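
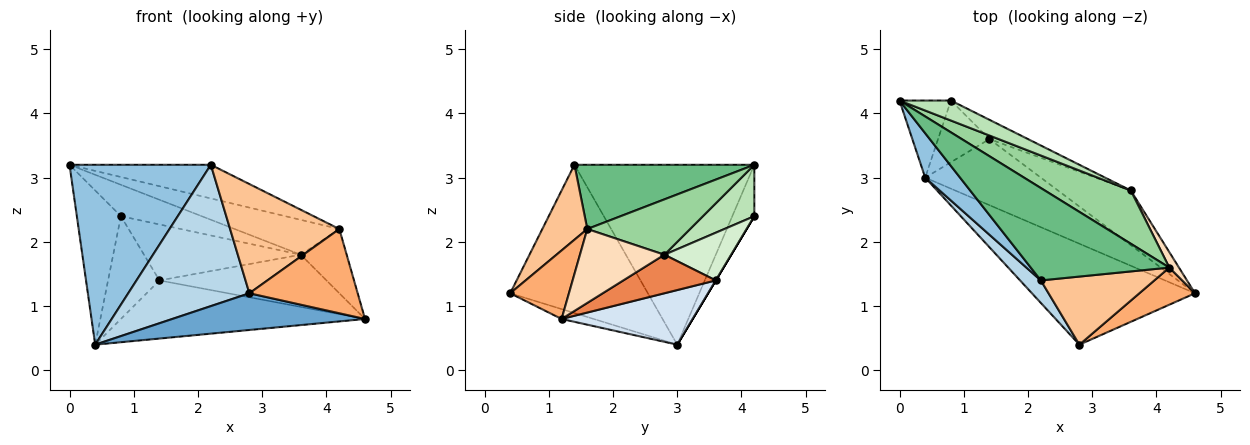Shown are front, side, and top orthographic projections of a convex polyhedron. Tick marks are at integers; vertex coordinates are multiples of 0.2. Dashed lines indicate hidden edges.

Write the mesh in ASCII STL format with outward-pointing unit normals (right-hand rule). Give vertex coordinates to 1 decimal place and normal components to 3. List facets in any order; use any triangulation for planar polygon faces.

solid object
 facet normal -0.057 -0.341 -0.938
  outer loop
   vertex 0.4 3.0 0.4
   vertex 4.6 1.2 0.8
   vertex 2.8 0.4 1.2
  endloop
 endfacet
 facet normal -0.777 -0.611 0.151
  outer loop
   vertex 2.2 1.4 3.2
   vertex 0.0 4.2 3.2
   vertex 0.4 3.0 0.4
  endloop
 endfacet
 facet normal -0.747 -0.657 0.105
  outer loop
   vertex 2.2 1.4 3.2
   vertex 0.4 3.0 0.4
   vertex 2.8 0.4 1.2
  endloop
 endfacet
 facet normal 0.334 0.622 -0.708
  outer loop
   vertex 1.4 3.6 1.4
   vertex 4.6 1.2 0.8
   vertex 0.4 3.0 0.4
  endloop
 endfacet
 facet normal 0.357 0.645 -0.675
  outer loop
   vertex 3.6 2.8 1.8
   vertex 4.6 1.2 0.8
   vertex 1.4 3.6 1.4
  endloop
 endfacet
 facet normal 0.445 -0.820 0.361
  outer loop
   vertex 4.2 1.6 2.2
   vertex 2.8 0.4 1.2
   vertex 4.6 1.2 0.8
  endloop
 endfacet
 facet normal 0.330 -0.801 0.499
  outer loop
   vertex 4.2 1.6 2.2
   vertex 2.2 1.4 3.2
   vertex 2.8 0.4 1.2
  endloop
 endfacet
 facet normal 0.873 0.474 0.114
  outer loop
   vertex 4.2 1.6 2.2
   vertex 4.6 1.2 0.8
   vertex 3.6 2.8 1.8
  endloop
 endfacet
 facet normal 0.399 0.314 0.861
  outer loop
   vertex 4.2 1.6 2.2
   vertex 0.0 4.2 3.2
   vertex 2.2 1.4 3.2
  endloop
 endfacet
 facet normal 0.474 0.483 0.736
  outer loop
   vertex 4.2 1.6 2.2
   vertex 3.6 2.8 1.8
   vertex 0.0 4.2 3.2
  endloop
 endfacet
 facet normal 0.473 0.743 0.473
  outer loop
   vertex 0.8 4.2 2.4
   vertex 0.0 4.2 3.2
   vertex 3.6 2.8 1.8
  endloop
 endfacet
 facet normal 0.374 0.877 -0.302
  outer loop
   vertex 0.8 4.2 2.4
   vertex 3.6 2.8 1.8
   vertex 1.4 3.6 1.4
  endloop
 endfacet
 facet normal -0.408 0.816 -0.408
  outer loop
   vertex 0.8 4.2 2.4
   vertex 0.4 3.0 0.4
   vertex 0.0 4.2 3.2
  endloop
 endfacet
 facet normal 0.000 0.857 -0.514
  outer loop
   vertex 0.8 4.2 2.4
   vertex 1.4 3.6 1.4
   vertex 0.4 3.0 0.4
  endloop
 endfacet
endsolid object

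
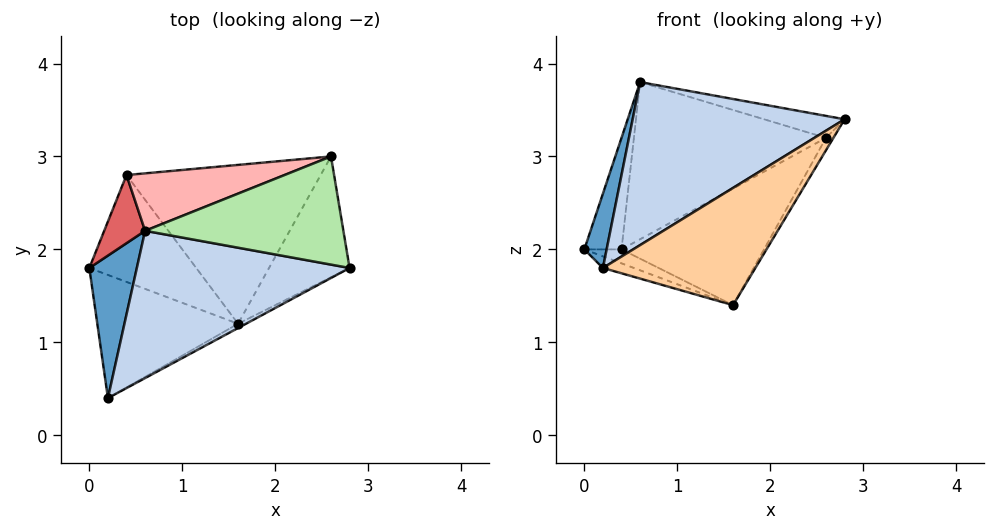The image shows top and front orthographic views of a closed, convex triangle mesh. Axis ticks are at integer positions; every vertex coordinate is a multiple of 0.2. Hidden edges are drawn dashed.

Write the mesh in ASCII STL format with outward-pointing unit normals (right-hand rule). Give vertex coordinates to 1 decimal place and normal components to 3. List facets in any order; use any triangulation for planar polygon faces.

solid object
 facet normal -0.920 -0.181 0.347
  outer loop
   vertex 0.6 2.2 3.8
   vertex 0.0 1.8 2.0
   vertex 0.2 0.4 1.8
  endloop
 endfacet
 facet normal -0.013 -0.742 0.670
  outer loop
   vertex 0.6 2.2 3.8
   vertex 0.2 0.4 1.8
   vertex 2.8 1.8 3.4
  endloop
 endfacet
 facet normal -0.320 0.089 -0.943
  outer loop
   vertex 1.6 1.2 1.4
   vertex 0.2 0.4 1.8
   vertex 0.0 1.8 2.0
  endloop
 endfacet
 facet normal 0.489 -0.872 -0.032
  outer loop
   vertex 1.6 1.2 1.4
   vertex 2.8 1.8 3.4
   vertex 0.2 0.4 1.8
  endloop
 endfacet
 facet normal 0.849 0.054 -0.526
  outer loop
   vertex 2.6 3.0 3.2
   vertex 2.8 1.8 3.4
   vertex 1.6 1.2 1.4
  endloop
 endfacet
 facet normal 0.210 0.195 0.958
  outer loop
   vertex 2.6 3.0 3.2
   vertex 0.6 2.2 3.8
   vertex 2.8 1.8 3.4
  endloop
 endfacet
 facet normal -0.905 0.362 0.221
  outer loop
   vertex 0.4 2.8 2.0
   vertex 0.0 1.8 2.0
   vertex 0.6 2.2 3.8
  endloop
 endfacet
 facet normal -0.263 0.906 0.331
  outer loop
   vertex 0.4 2.8 2.0
   vertex 0.6 2.2 3.8
   vertex 2.6 3.0 3.2
  endloop
 endfacet
 facet normal -0.308 0.123 -0.944
  outer loop
   vertex 0.4 2.8 2.0
   vertex 1.6 1.2 1.4
   vertex 0.0 1.8 2.0
  endloop
 endfacet
 facet normal 0.360 0.552 -0.752
  outer loop
   vertex 0.4 2.8 2.0
   vertex 2.6 3.0 3.2
   vertex 1.6 1.2 1.4
  endloop
 endfacet
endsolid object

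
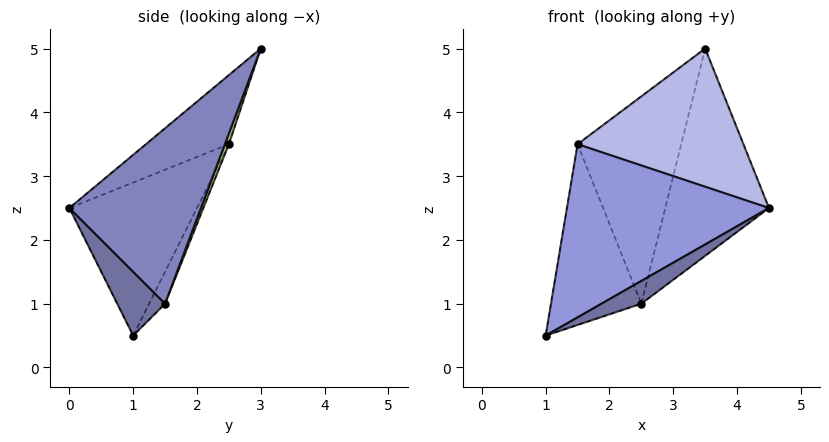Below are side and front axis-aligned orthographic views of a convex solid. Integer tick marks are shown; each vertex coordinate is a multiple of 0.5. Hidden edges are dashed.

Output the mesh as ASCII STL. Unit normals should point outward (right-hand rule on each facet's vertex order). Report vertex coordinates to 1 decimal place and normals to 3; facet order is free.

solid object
 facet normal 0.396 -0.330 -0.857
  outer loop
   vertex 2.5 1.5 1.0
   vertex 4.5 0.0 2.5
   vertex 1.0 1.0 0.5
  endloop
 endfacet
 facet normal 0.722 0.569 -0.394
  outer loop
   vertex 2.5 1.5 1.0
   vertex 3.5 3.0 5.0
   vertex 4.5 0.0 2.5
  endloop
 endfacet
 facet normal -0.475 -0.753 0.456
  outer loop
   vertex 1.5 2.5 3.5
   vertex 1.0 1.0 0.5
   vertex 4.5 0.0 2.5
  endloop
 endfacet
 facet normal -0.333 -0.667 0.667
  outer loop
   vertex 1.5 2.5 3.5
   vertex 4.5 0.0 2.5
   vertex 3.5 3.0 5.0
  endloop
 endfacet
 facet normal -0.158 0.894 -0.420
  outer loop
   vertex 1.5 2.5 3.5
   vertex 2.5 1.5 1.0
   vertex 1.0 1.0 0.5
  endloop
 endfacet
 facet normal 0.036 0.933 -0.359
  outer loop
   vertex 1.5 2.5 3.5
   vertex 3.5 3.0 5.0
   vertex 2.5 1.5 1.0
  endloop
 endfacet
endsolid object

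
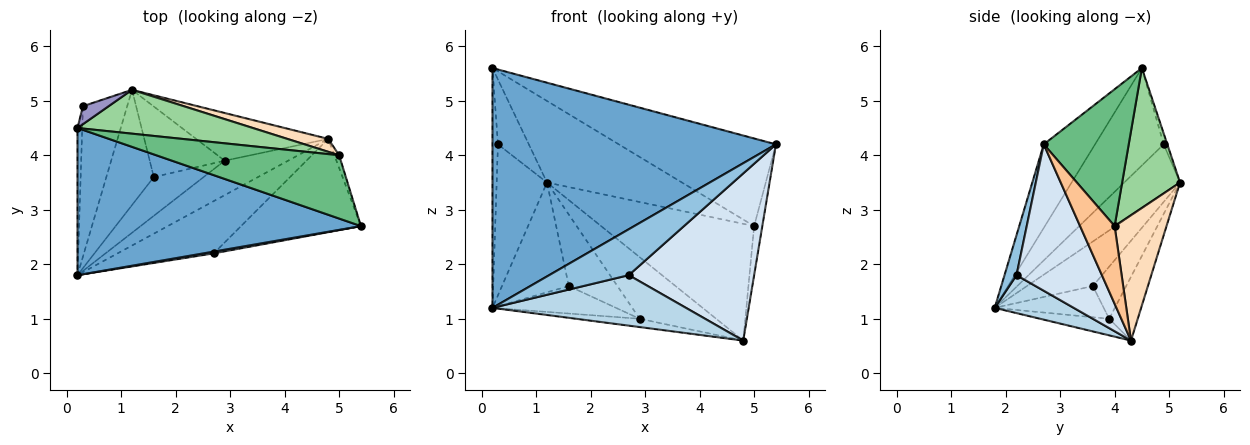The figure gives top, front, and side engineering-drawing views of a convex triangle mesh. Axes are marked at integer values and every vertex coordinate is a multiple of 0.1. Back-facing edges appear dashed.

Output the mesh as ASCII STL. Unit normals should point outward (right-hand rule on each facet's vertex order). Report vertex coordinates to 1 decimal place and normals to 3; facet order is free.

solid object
 facet normal -0.152 -0.842 0.517
  outer loop
   vertex 0.2 4.5 5.6
   vertex 0.2 1.8 1.2
   vertex 5.4 2.7 4.2
  endloop
 endfacet
 facet normal 0.149 -0.988 0.038
  outer loop
   vertex 2.7 2.2 1.8
   vertex 5.4 2.7 4.2
   vertex 0.2 1.8 1.2
  endloop
 endfacet
 facet normal 0.273 -0.668 -0.692
  outer loop
   vertex 2.7 2.2 1.8
   vertex 0.2 1.8 1.2
   vertex 4.8 4.3 0.6
  endloop
 endfacet
 facet normal 0.511 -0.751 -0.419
  outer loop
   vertex 2.7 2.2 1.8
   vertex 4.8 4.3 0.6
   vertex 5.4 2.7 4.2
  endloop
 endfacet
 facet normal -0.246 0.227 -0.942
  outer loop
   vertex 2.9 3.9 1.0
   vertex 4.8 4.3 0.6
   vertex 0.2 1.8 1.2
  endloop
 endfacet
 facet normal -0.283 0.758 -0.587
  outer loop
   vertex 2.9 3.9 1.0
   vertex 1.2 5.2 3.5
   vertex 4.8 4.3 0.6
  endloop
 endfacet
 facet normal 0.971 0.230 -0.060
  outer loop
   vertex 5.0 4.0 2.7
   vertex 5.4 2.7 4.2
   vertex 4.8 4.3 0.6
  endloop
 endfacet
 facet normal 0.319 0.942 0.104
  outer loop
   vertex 5.0 4.0 2.7
   vertex 4.8 4.3 0.6
   vertex 1.2 5.2 3.5
  endloop
 endfacet
 facet normal 0.401 0.742 0.536
  outer loop
   vertex 5.0 4.0 2.7
   vertex 0.2 4.5 5.6
   vertex 5.4 2.7 4.2
  endloop
 endfacet
 facet normal 0.353 0.824 0.443
  outer loop
   vertex 5.0 4.0 2.7
   vertex 1.2 5.2 3.5
   vertex 0.2 4.5 5.6
  endloop
 endfacet
 facet normal -0.618 0.557 -0.555
  outer loop
   vertex 0.3 4.9 4.2
   vertex 1.2 5.2 3.5
   vertex 0.2 1.8 1.2
  endloop
 endfacet
 facet normal -0.996 0.079 -0.049
  outer loop
   vertex 0.3 4.9 4.2
   vertex 0.2 1.8 1.2
   vertex 0.2 4.5 5.6
  endloop
 endfacet
 facet normal -0.113 0.958 0.266
  outer loop
   vertex 0.3 4.9 4.2
   vertex 0.2 4.5 5.6
   vertex 1.2 5.2 3.5
  endloop
 endfacet
 facet normal -0.562 0.570 -0.599
  outer loop
   vertex 1.6 3.6 1.6
   vertex 0.2 1.8 1.2
   vertex 1.2 5.2 3.5
  endloop
 endfacet
 facet normal -0.454 0.515 -0.727
  outer loop
   vertex 1.6 3.6 1.6
   vertex 2.9 3.9 1.0
   vertex 0.2 1.8 1.2
  endloop
 endfacet
 facet normal -0.439 0.640 -0.631
  outer loop
   vertex 1.6 3.6 1.6
   vertex 1.2 5.2 3.5
   vertex 2.9 3.9 1.0
  endloop
 endfacet
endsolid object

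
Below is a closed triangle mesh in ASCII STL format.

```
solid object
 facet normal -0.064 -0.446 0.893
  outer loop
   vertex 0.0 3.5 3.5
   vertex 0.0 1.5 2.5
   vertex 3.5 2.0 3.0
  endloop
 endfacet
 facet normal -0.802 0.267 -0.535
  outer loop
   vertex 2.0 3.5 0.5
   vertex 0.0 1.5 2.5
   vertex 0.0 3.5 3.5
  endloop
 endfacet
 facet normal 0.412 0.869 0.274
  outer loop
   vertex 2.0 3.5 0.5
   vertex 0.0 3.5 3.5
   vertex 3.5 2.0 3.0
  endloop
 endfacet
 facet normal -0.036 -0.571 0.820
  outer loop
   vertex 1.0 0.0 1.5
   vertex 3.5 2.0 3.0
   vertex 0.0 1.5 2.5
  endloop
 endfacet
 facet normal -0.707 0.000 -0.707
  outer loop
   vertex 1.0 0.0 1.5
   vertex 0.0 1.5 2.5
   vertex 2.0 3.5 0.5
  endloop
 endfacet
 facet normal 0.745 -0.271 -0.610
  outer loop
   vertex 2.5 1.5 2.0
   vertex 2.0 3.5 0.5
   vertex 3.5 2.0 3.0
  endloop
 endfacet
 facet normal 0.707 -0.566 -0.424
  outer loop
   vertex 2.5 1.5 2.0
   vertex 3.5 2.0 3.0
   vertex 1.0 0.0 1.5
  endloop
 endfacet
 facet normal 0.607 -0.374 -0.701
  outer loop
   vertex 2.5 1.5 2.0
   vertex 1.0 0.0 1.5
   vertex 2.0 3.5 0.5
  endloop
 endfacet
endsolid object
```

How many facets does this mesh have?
8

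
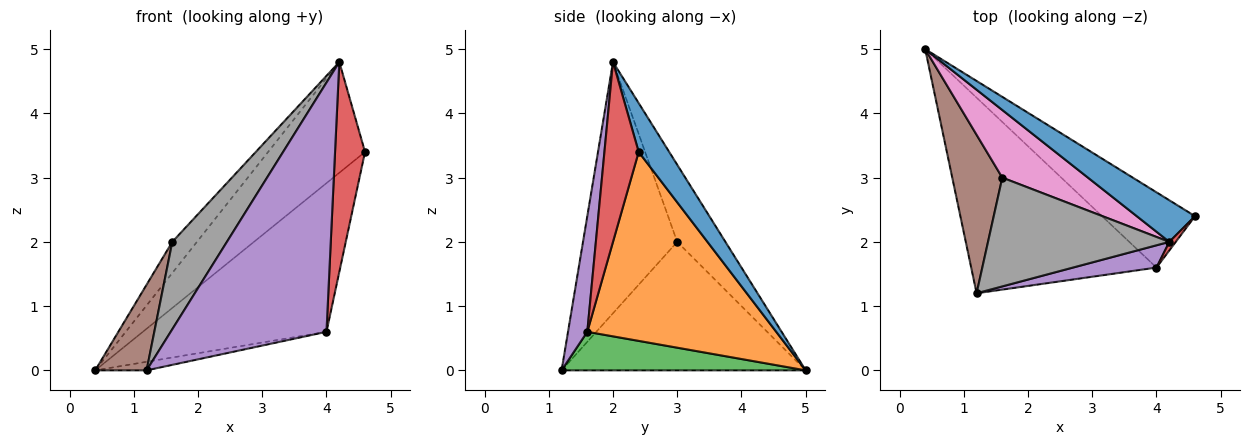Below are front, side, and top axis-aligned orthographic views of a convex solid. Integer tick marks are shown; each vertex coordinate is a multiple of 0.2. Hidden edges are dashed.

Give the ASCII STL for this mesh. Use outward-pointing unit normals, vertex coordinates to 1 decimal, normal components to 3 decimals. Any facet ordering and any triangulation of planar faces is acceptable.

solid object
 facet normal 0.283 0.898 0.337
  outer loop
   vertex 4.2 2.0 4.8
   vertex 4.6 2.4 3.4
   vertex 0.4 5.0 0.0
  endloop
 endfacet
 facet normal 0.676 0.657 -0.333
  outer loop
   vertex 4.0 1.6 0.6
   vertex 0.4 5.0 0.0
   vertex 4.6 2.4 3.4
  endloop
 endfacet
 facet normal 0.203 0.043 -0.978
  outer loop
   vertex 4.0 1.6 0.6
   vertex 1.2 1.2 0.0
   vertex 0.4 5.0 0.0
  endloop
 endfacet
 facet normal 0.752 -0.658 0.027
  outer loop
   vertex 4.0 1.6 0.6
   vertex 4.6 2.4 3.4
   vertex 4.2 2.0 4.8
  endloop
 endfacet
 facet normal 0.122 -0.989 0.088
  outer loop
   vertex 4.0 1.6 0.6
   vertex 4.2 2.0 4.8
   vertex 1.2 1.2 0.0
  endloop
 endfacet
 facet normal -0.914 -0.193 0.356
  outer loop
   vertex 1.6 3.0 2.0
   vertex 0.4 5.0 0.0
   vertex 1.2 1.2 0.0
  endloop
 endfacet
 facet normal -0.633 0.324 0.703
  outer loop
   vertex 1.6 3.0 2.0
   vertex 4.2 2.0 4.8
   vertex 0.4 5.0 0.0
  endloop
 endfacet
 facet normal -0.734 -0.425 0.530
  outer loop
   vertex 1.6 3.0 2.0
   vertex 1.2 1.2 0.0
   vertex 4.2 2.0 4.8
  endloop
 endfacet
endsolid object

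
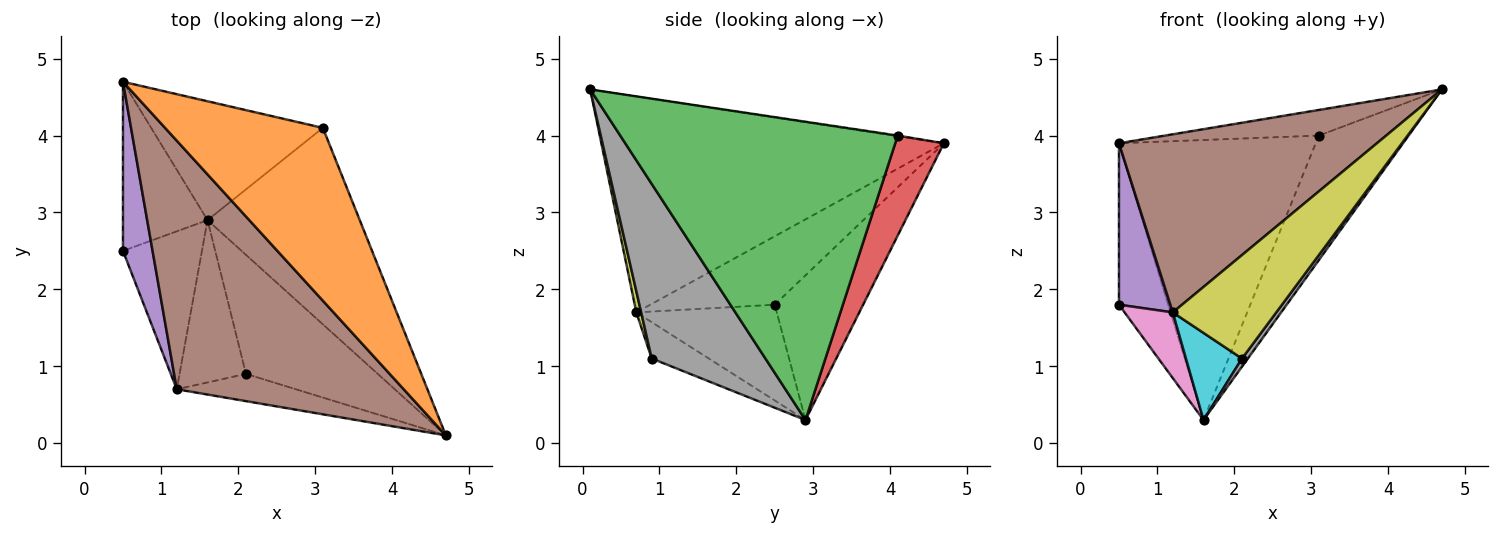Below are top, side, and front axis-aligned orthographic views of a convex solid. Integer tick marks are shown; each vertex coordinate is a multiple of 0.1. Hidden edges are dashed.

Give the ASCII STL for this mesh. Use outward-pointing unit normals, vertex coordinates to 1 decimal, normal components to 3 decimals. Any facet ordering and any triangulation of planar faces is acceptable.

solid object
 facet normal -0.778 0.434 -0.455
  outer loop
   vertex 1.6 2.9 0.3
   vertex 0.5 2.5 1.8
   vertex 0.5 4.7 3.9
  endloop
 endfacet
 facet normal -0.004 0.147 0.989
  outer loop
   vertex 3.1 4.1 4.0
   vertex 0.5 4.7 3.9
   vertex 4.7 0.1 4.6
  endloop
 endfacet
 facet normal 0.856 0.277 -0.437
  outer loop
   vertex 3.1 4.1 4.0
   vertex 4.7 0.1 4.6
   vertex 1.6 2.9 0.3
  endloop
 endfacet
 facet normal 0.222 0.898 -0.381
  outer loop
   vertex 3.1 4.1 4.0
   vertex 1.6 2.9 0.3
   vertex 0.5 4.7 3.9
  endloop
 endfacet
 facet normal -0.858 -0.354 0.371
  outer loop
   vertex 1.2 0.7 1.7
   vertex 0.5 4.7 3.9
   vertex 0.5 2.5 1.8
  endloop
 endfacet
 facet normal -0.612 -0.461 0.643
  outer loop
   vertex 1.2 0.7 1.7
   vertex 4.7 0.1 4.6
   vertex 0.5 4.7 3.9
  endloop
 endfacet
 facet normal -0.746 -0.256 -0.615
  outer loop
   vertex 1.2 0.7 1.7
   vertex 0.5 2.5 1.8
   vertex 1.6 2.9 0.3
  endloop
 endfacet
 facet normal 0.798 -0.041 -0.602
  outer loop
   vertex 2.1 0.9 1.1
   vertex 1.6 2.9 0.3
   vertex 4.7 0.1 4.6
  endloop
 endfacet
 facet normal 0.045 -0.966 -0.254
  outer loop
   vertex 2.1 0.9 1.1
   vertex 4.7 0.1 4.6
   vertex 1.2 0.7 1.7
  endloop
 endfacet
 facet normal -0.434 -0.426 -0.794
  outer loop
   vertex 2.1 0.9 1.1
   vertex 1.2 0.7 1.7
   vertex 1.6 2.9 0.3
  endloop
 endfacet
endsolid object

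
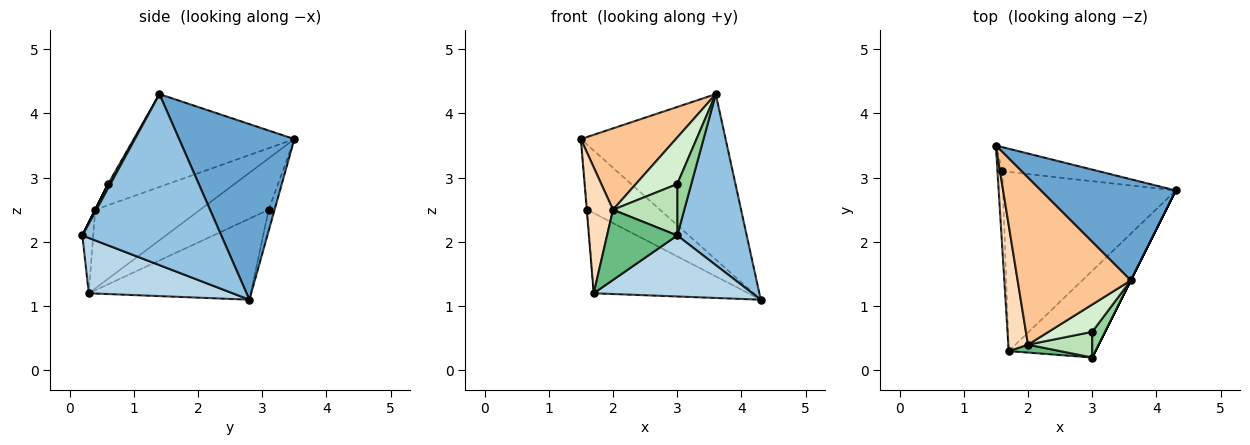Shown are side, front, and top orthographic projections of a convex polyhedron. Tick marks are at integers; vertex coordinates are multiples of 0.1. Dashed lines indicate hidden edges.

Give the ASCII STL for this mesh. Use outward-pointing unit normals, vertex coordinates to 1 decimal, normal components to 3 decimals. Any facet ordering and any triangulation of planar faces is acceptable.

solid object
 facet normal 0.562 0.706 0.432
  outer loop
   vertex 3.6 1.4 4.3
   vertex 4.3 2.8 1.1
   vertex 1.5 3.5 3.6
  endloop
 endfacet
 facet normal 0.894 -0.447 0.000
  outer loop
   vertex 3.6 1.4 4.3
   vertex 3.0 0.2 2.1
   vertex 4.3 2.8 1.1
  endloop
 endfacet
 facet normal 0.463 -0.510 -0.725
  outer loop
   vertex 1.7 0.3 1.2
   vertex 4.3 2.8 1.1
   vertex 3.0 0.2 2.1
  endloop
 endfacet
 facet normal -0.076 0.935 -0.347
  outer loop
   vertex 1.6 3.1 2.5
   vertex 1.5 3.5 3.6
   vertex 4.3 2.8 1.1
  endloop
 endfacet
 facet normal -0.996 0.008 -0.093
  outer loop
   vertex 1.6 3.1 2.5
   vertex 1.7 0.3 1.2
   vertex 1.5 3.5 3.6
  endloop
 endfacet
 facet normal -0.393 0.376 -0.839
  outer loop
   vertex 1.6 3.1 2.5
   vertex 4.3 2.8 1.1
   vertex 1.7 0.3 1.2
  endloop
 endfacet
 facet normal -0.594 -0.352 0.723
  outer loop
   vertex 2.0 0.4 2.5
   vertex 3.6 1.4 4.3
   vertex 1.5 3.5 3.6
  endloop
 endfacet
 facet normal -0.943 -0.236 0.236
  outer loop
   vertex 2.0 0.4 2.5
   vertex 1.5 3.5 3.6
   vertex 1.7 0.3 1.2
  endloop
 endfacet
 facet normal -0.152 -0.982 0.111
  outer loop
   vertex 2.0 0.4 2.5
   vertex 1.7 0.3 1.2
   vertex 3.0 0.2 2.1
  endloop
 endfacet
 facet normal 0.147 -0.885 0.442
  outer loop
   vertex 3.0 0.6 2.9
   vertex 3.0 0.2 2.1
   vertex 3.6 1.4 4.3
  endloop
 endfacet
 facet normal 0.000 -0.894 0.447
  outer loop
   vertex 3.0 0.6 2.9
   vertex 2.0 0.4 2.5
   vertex 3.0 0.2 2.1
  endloop
 endfacet
 facet normal -0.030 -0.862 0.505
  outer loop
   vertex 3.0 0.6 2.9
   vertex 3.6 1.4 4.3
   vertex 2.0 0.4 2.5
  endloop
 endfacet
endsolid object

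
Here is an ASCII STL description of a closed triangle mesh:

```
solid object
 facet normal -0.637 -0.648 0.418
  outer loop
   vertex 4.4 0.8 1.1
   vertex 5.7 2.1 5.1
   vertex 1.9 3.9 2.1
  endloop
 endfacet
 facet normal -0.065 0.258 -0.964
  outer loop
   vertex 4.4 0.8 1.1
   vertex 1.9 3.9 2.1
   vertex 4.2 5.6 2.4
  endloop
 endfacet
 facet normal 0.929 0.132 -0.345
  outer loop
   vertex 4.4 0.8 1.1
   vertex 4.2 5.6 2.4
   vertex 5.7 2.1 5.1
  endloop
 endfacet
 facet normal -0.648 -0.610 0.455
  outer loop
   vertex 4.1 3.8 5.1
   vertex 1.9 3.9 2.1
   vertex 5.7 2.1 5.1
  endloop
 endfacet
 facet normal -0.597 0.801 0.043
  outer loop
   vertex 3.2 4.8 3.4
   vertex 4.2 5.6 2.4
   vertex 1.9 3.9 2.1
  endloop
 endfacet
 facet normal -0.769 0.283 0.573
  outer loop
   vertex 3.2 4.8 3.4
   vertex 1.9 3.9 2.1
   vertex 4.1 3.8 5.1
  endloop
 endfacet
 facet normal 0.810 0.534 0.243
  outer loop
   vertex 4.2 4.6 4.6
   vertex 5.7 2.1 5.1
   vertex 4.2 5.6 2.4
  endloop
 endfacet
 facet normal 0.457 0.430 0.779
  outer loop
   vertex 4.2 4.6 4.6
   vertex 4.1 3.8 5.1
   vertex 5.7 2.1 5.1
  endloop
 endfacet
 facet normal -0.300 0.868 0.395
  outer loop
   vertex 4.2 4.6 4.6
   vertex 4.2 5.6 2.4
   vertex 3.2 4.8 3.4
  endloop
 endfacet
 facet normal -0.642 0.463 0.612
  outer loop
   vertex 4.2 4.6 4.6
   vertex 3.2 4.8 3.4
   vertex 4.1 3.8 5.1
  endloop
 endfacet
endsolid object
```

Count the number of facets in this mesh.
10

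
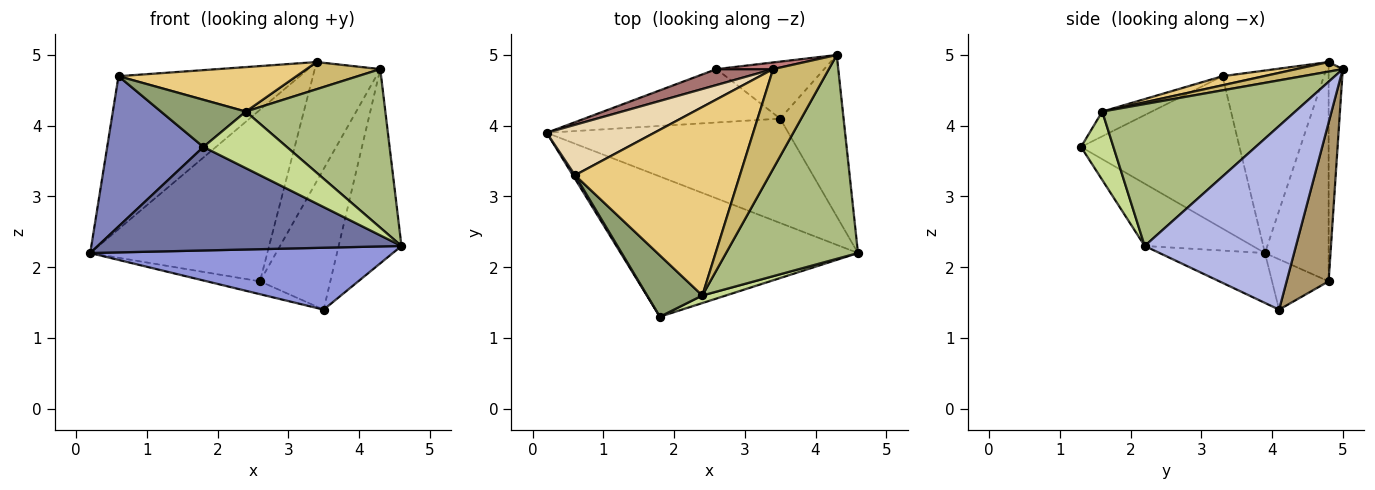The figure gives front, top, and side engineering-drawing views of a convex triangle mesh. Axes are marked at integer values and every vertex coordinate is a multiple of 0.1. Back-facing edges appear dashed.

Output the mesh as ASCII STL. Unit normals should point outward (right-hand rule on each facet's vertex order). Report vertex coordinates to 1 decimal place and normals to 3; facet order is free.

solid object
 facet normal -0.207 -0.581 -0.787
  outer loop
   vertex 1.8 1.3 3.7
   vertex 0.2 3.9 2.2
   vertex 4.6 2.2 2.3
  endloop
 endfacet
 facet normal -0.855 -0.519 0.012
  outer loop
   vertex 0.6 3.3 4.7
   vertex 0.2 3.9 2.2
   vertex 1.8 1.3 3.7
  endloop
 endfacet
 facet normal -0.175 -0.502 -0.847
  outer loop
   vertex 3.5 4.1 1.4
   vertex 4.6 2.2 2.3
   vertex 0.2 3.9 2.2
  endloop
 endfacet
 facet normal 0.880 0.365 -0.304
  outer loop
   vertex 3.5 4.1 1.4
   vertex 4.3 5.0 4.8
   vertex 4.6 2.2 2.3
  endloop
 endfacet
 facet normal -0.335 -0.574 0.747
  outer loop
   vertex 2.4 1.6 4.2
   vertex 0.6 3.3 4.7
   vertex 1.8 1.3 3.7
  endloop
 endfacet
 facet normal 0.647 -0.468 0.602
  outer loop
   vertex 2.4 1.6 4.2
   vertex 4.6 2.2 2.3
   vertex 4.3 5.0 4.8
  endloop
 endfacet
 facet normal 0.359 -0.925 0.124
  outer loop
   vertex 2.4 1.6 4.2
   vertex 1.8 1.3 3.7
   vertex 4.6 2.2 2.3
  endloop
 endfacet
 facet normal -0.242 0.227 -0.943
  outer loop
   vertex 2.6 4.8 1.8
   vertex 3.5 4.1 1.4
   vertex 0.2 3.9 2.2
  endloop
 endfacet
 facet normal 0.485 0.811 -0.329
  outer loop
   vertex 2.6 4.8 1.8
   vertex 4.3 5.0 4.8
   vertex 3.5 4.1 1.4
  endloop
 endfacet
 facet normal 0.163 -0.259 0.952
  outer loop
   vertex 3.4 4.8 4.9
   vertex 2.4 1.6 4.2
   vertex 4.3 5.0 4.8
  endloop
 endfacet
 facet normal 0.053 -0.229 0.972
  outer loop
   vertex 3.4 4.8 4.9
   vertex 0.6 3.3 4.7
   vertex 2.4 1.6 4.2
  endloop
 endfacet
 facet normal -0.469 0.839 0.276
  outer loop
   vertex 3.4 4.8 4.9
   vertex 0.2 3.9 2.2
   vertex 0.6 3.3 4.7
  endloop
 endfacet
 facet normal -0.337 0.937 0.087
  outer loop
   vertex 3.4 4.8 4.9
   vertex 2.6 4.8 1.8
   vertex 0.2 3.9 2.2
  endloop
 endfacet
 facet normal -0.211 0.976 0.054
  outer loop
   vertex 3.4 4.8 4.9
   vertex 4.3 5.0 4.8
   vertex 2.6 4.8 1.8
  endloop
 endfacet
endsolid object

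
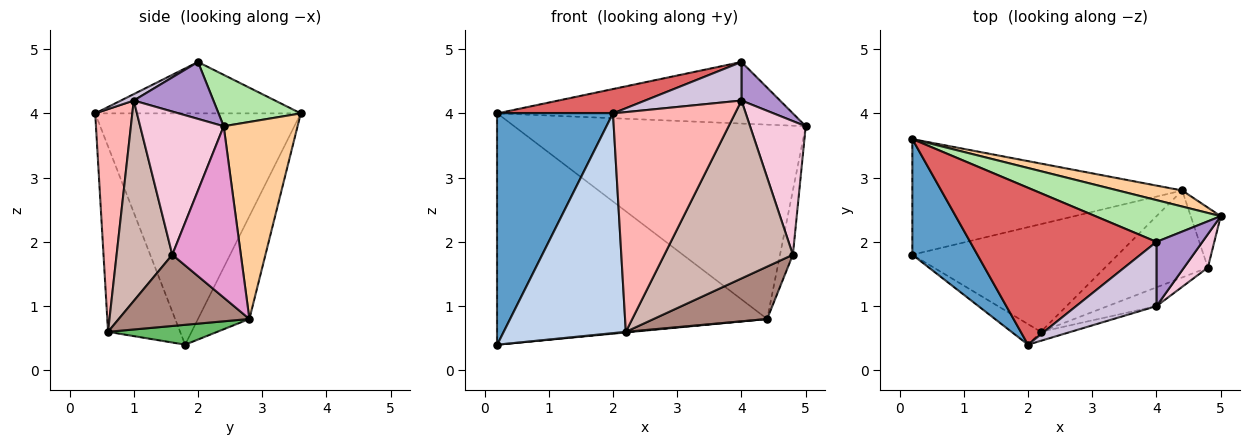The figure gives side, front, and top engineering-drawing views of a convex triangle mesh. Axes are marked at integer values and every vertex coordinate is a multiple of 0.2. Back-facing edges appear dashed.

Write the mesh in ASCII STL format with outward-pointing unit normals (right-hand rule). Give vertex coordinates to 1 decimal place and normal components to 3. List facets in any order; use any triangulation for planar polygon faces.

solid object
 facet normal -0.847 -0.476 0.238
  outer loop
   vertex 2.0 0.4 4.0
   vertex 0.2 3.6 4.0
   vertex 0.2 1.8 0.4
  endloop
 endfacet
 facet normal -0.507 -0.858 -0.080
  outer loop
   vertex 2.2 0.6 0.6
   vertex 2.0 0.4 4.0
   vertex 0.2 1.8 0.4
  endloop
 endfacet
 facet normal -0.168 0.882 -0.441
  outer loop
   vertex 4.4 2.8 0.8
   vertex 0.2 1.8 0.4
   vertex 0.2 3.6 4.0
  endloop
 endfacet
 facet normal 0.245 0.966 0.080
  outer loop
   vertex 4.4 2.8 0.8
   vertex 0.2 3.6 4.0
   vertex 5.0 2.4 3.8
  endloop
 endfacet
 facet normal 0.096 -0.006 -0.995
  outer loop
   vertex 4.4 2.8 0.8
   vertex 2.2 0.6 0.6
   vertex 0.2 1.8 0.4
  endloop
 endfacet
 facet normal 0.224 0.806 0.547
  outer loop
   vertex 4.0 2.0 4.8
   vertex 5.0 2.4 3.8
   vertex 0.2 3.6 4.0
  endloop
 endfacet
 facet normal -0.263 -0.148 0.953
  outer loop
   vertex 4.0 2.0 4.8
   vertex 0.2 3.6 4.0
   vertex 2.0 0.4 4.0
  endloop
 endfacet
 facet normal 0.291 -0.956 -0.039
  outer loop
   vertex 4.0 1.0 4.2
   vertex 2.0 0.4 4.0
   vertex 2.2 0.6 0.6
  endloop
 endfacet
 facet normal 0.728 -0.352 0.587
  outer loop
   vertex 4.0 1.0 4.2
   vertex 5.0 2.4 3.8
   vertex 4.0 2.0 4.8
  endloop
 endfacet
 facet normal 0.068 -0.513 0.855
  outer loop
   vertex 4.0 1.0 4.2
   vertex 4.0 2.0 4.8
   vertex 2.0 0.4 4.0
  endloop
 endfacet
 facet normal 0.511 -0.444 -0.737
  outer loop
   vertex 4.8 1.6 1.8
   vertex 2.2 0.6 0.6
   vertex 4.4 2.8 0.8
  endloop
 endfacet
 facet normal 0.396 -0.913 -0.096
  outer loop
   vertex 4.8 1.6 1.8
   vertex 4.0 1.0 4.2
   vertex 2.2 0.6 0.6
  endloop
 endfacet
 facet normal 0.969 0.182 -0.170
  outer loop
   vertex 4.8 1.6 1.8
   vertex 4.4 2.8 0.8
   vertex 5.0 2.4 3.8
  endloop
 endfacet
 facet normal 0.824 -0.549 0.137
  outer loop
   vertex 4.8 1.6 1.8
   vertex 5.0 2.4 3.8
   vertex 4.0 1.0 4.2
  endloop
 endfacet
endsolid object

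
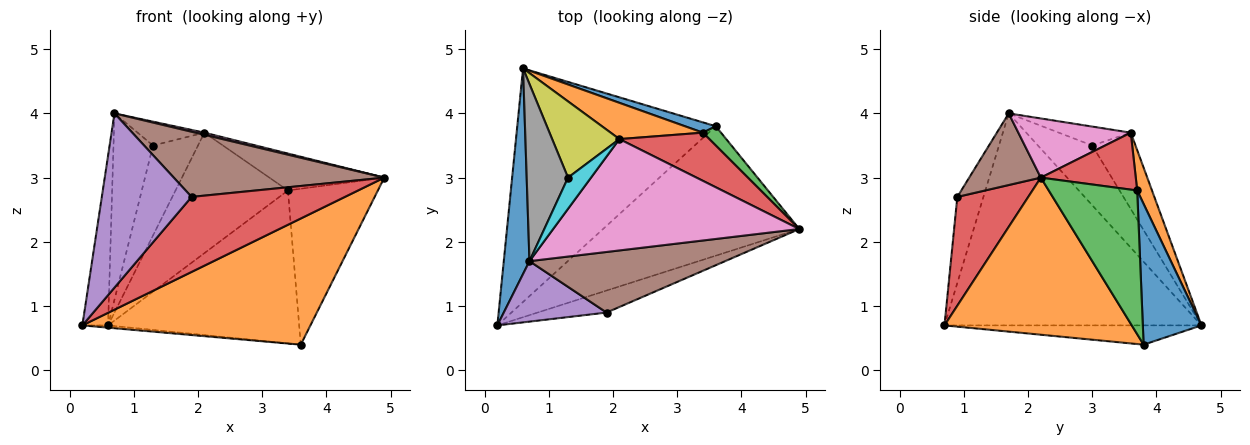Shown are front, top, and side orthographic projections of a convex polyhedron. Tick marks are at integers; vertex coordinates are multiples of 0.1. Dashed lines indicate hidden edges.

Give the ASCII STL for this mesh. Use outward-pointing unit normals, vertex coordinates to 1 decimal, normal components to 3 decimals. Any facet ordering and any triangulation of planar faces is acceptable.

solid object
 facet normal -0.988 0.099 0.120
  outer loop
   vertex 0.7 1.7 4.0
   vertex 0.6 4.7 0.7
   vertex 0.2 0.7 0.7
  endloop
 endfacet
 facet normal 0.497 -0.606 -0.621
  outer loop
   vertex 3.6 3.8 0.4
   vertex 4.9 2.2 3.0
   vertex 0.2 0.7 0.7
  endloop
 endfacet
 facet normal -0.097 0.010 -0.995
  outer loop
   vertex 3.6 3.8 0.4
   vertex 0.2 0.7 0.7
   vertex 0.6 4.7 0.7
  endloop
 endfacet
 facet normal 0.406 -0.877 -0.257
  outer loop
   vertex 1.9 0.9 2.7
   vertex 0.2 0.7 0.7
   vertex 4.9 2.2 3.0
  endloop
 endfacet
 facet normal -0.265 -0.911 0.316
  outer loop
   vertex 1.9 0.9 2.7
   vertex 0.7 1.7 4.0
   vertex 0.2 0.7 0.7
  endloop
 endfacet
 facet normal 0.242 -0.711 0.661
  outer loop
   vertex 1.9 0.9 2.7
   vertex 4.9 2.2 3.0
   vertex 0.7 1.7 4.0
  endloop
 endfacet
 facet normal 0.234 -0.019 0.972
  outer loop
   vertex 2.1 3.6 3.7
   vertex 0.7 1.7 4.0
   vertex 4.9 2.2 3.0
  endloop
 endfacet
 facet normal -0.706 0.513 0.488
  outer loop
   vertex 1.3 3.0 3.5
   vertex 0.6 4.7 0.7
   vertex 0.7 1.7 4.0
  endloop
 endfacet
 facet normal -0.592 0.615 0.521
  outer loop
   vertex 1.3 3.0 3.5
   vertex 2.1 3.6 3.7
   vertex 0.6 4.7 0.7
  endloop
 endfacet
 facet normal -0.547 0.508 0.665
  outer loop
   vertex 1.3 3.0 3.5
   vertex 0.7 1.7 4.0
   vertex 2.1 3.6 3.7
  endloop
 endfacet
 facet normal 0.293 0.954 0.064
  outer loop
   vertex 3.4 3.7 2.8
   vertex 3.6 3.8 0.4
   vertex 0.6 4.7 0.7
  endloop
 endfacet
 facet normal 0.125 0.950 0.286
  outer loop
   vertex 3.4 3.7 2.8
   vertex 0.6 4.7 0.7
   vertex 2.1 3.6 3.7
  endloop
 endfacet
 facet normal 0.698 0.710 0.088
  outer loop
   vertex 3.4 3.7 2.8
   vertex 4.9 2.2 3.0
   vertex 3.6 3.8 0.4
  endloop
 endfacet
 facet normal 0.449 0.544 0.709
  outer loop
   vertex 3.4 3.7 2.8
   vertex 2.1 3.6 3.7
   vertex 4.9 2.2 3.0
  endloop
 endfacet
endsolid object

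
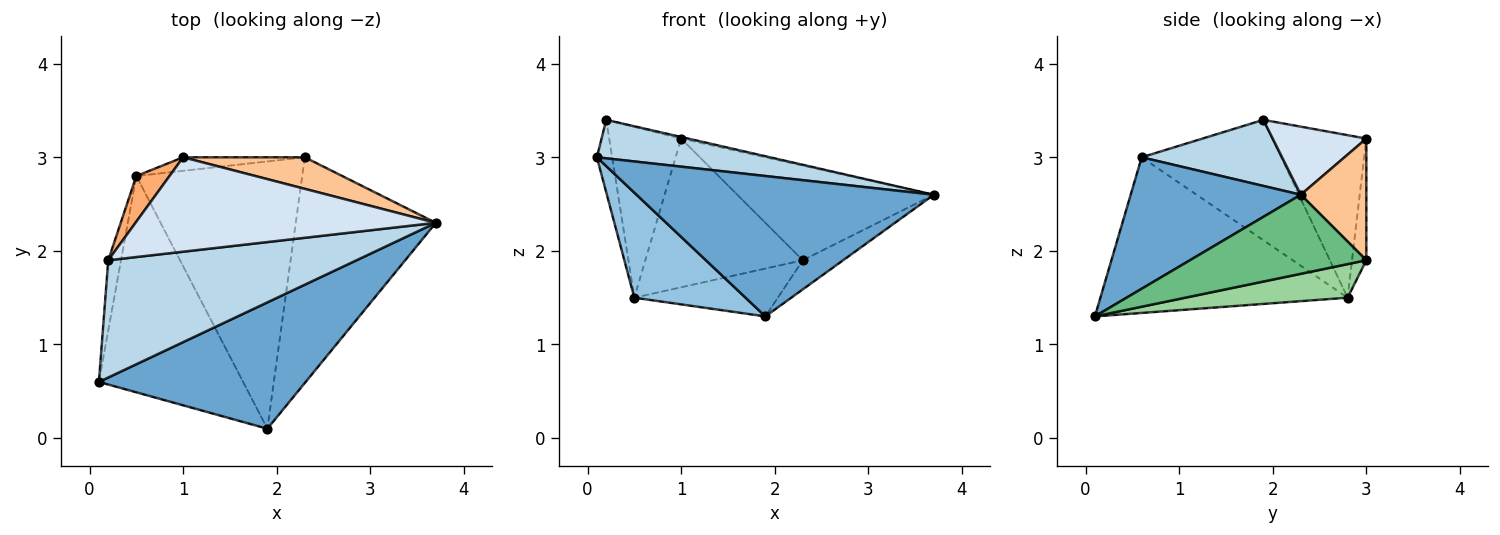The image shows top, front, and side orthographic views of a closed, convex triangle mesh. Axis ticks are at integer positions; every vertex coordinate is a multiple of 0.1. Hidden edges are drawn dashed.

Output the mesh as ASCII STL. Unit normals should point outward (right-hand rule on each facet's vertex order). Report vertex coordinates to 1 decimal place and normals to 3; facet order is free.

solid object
 facet normal 0.391 -0.684 0.616
  outer loop
   vertex 1.9 0.1 1.3
   vertex 3.7 2.3 2.6
   vertex 0.1 0.6 3.0
  endloop
 endfacet
 facet normal -0.697 -0.313 -0.645
  outer loop
   vertex 0.5 2.8 1.5
   vertex 1.9 0.1 1.3
   vertex 0.1 0.6 3.0
  endloop
 endfacet
 facet normal 0.245 -0.302 0.921
  outer loop
   vertex 0.2 1.9 3.4
   vertex 0.1 0.6 3.0
   vertex 3.7 2.3 2.6
  endloop
 endfacet
 facet normal 0.221 0.017 0.975
  outer loop
   vertex 0.2 1.9 3.4
   vertex 3.7 2.3 2.6
   vertex 1.0 3.0 3.2
  endloop
 endfacet
 facet normal -0.989 0.108 -0.105
  outer loop
   vertex 0.2 1.9 3.4
   vertex 0.5 2.8 1.5
   vertex 0.1 0.6 3.0
  endloop
 endfacet
 facet normal -0.784 0.599 0.160
  outer loop
   vertex 0.2 1.9 3.4
   vertex 1.0 3.0 3.2
   vertex 0.5 2.8 1.5
  endloop
 endfacet
 facet normal 0.302 0.905 0.302
  outer loop
   vertex 2.3 3.0 1.9
   vertex 1.0 3.0 3.2
   vertex 3.7 2.3 2.6
  endloop
 endfacet
 facet normal -0.090 0.992 -0.090
  outer loop
   vertex 2.3 3.0 1.9
   vertex 0.5 2.8 1.5
   vertex 1.0 3.0 3.2
  endloop
 endfacet
 facet normal 0.489 0.112 -0.865
  outer loop
   vertex 2.3 3.0 1.9
   vertex 3.7 2.3 2.6
   vertex 1.9 0.1 1.3
  endloop
 endfacet
 facet normal 0.195 0.173 -0.965
  outer loop
   vertex 2.3 3.0 1.9
   vertex 1.9 0.1 1.3
   vertex 0.5 2.8 1.5
  endloop
 endfacet
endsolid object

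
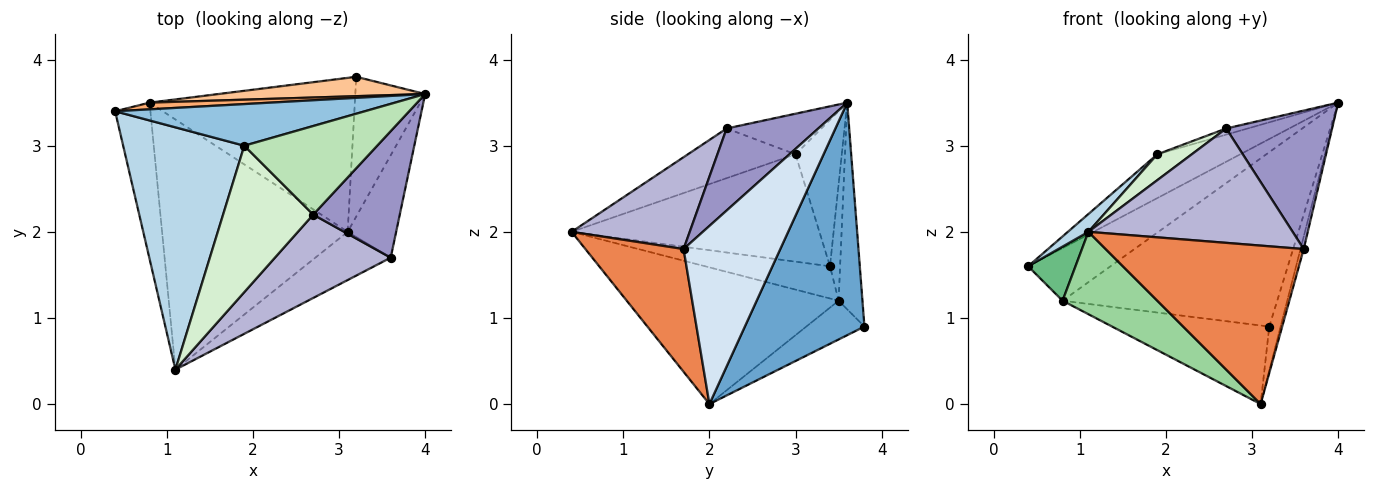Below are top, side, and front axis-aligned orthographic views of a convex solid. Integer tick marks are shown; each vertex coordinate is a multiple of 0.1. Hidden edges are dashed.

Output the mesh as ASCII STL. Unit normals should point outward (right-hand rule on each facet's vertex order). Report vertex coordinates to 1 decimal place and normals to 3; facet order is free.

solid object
 facet normal 0.954 0.090 -0.287
  outer loop
   vertex 3.2 3.8 0.9
   vertex 4.0 3.6 3.5
   vertex 3.1 2.0 0.0
  endloop
 endfacet
 facet normal -0.375 0.672 0.639
  outer loop
   vertex 1.9 3.0 2.9
   vertex 4.0 3.6 3.5
   vertex 0.4 3.4 1.6
  endloop
 endfacet
 facet normal -0.662 -0.055 0.747
  outer loop
   vertex 1.9 3.0 2.9
   vertex 0.4 3.4 1.6
   vertex 1.1 0.4 2.0
  endloop
 endfacet
 facet normal 0.964 0.032 -0.263
  outer loop
   vertex 3.6 1.7 1.8
   vertex 3.1 2.0 0.0
   vertex 4.0 3.6 3.5
  endloop
 endfacet
 facet normal 0.428 -0.864 -0.263
  outer loop
   vertex 3.6 1.7 1.8
   vertex 1.1 0.4 2.0
   vertex 3.1 2.0 0.0
  endloop
 endfacet
 facet normal -0.121 0.985 0.125
  outer loop
   vertex 0.8 3.5 1.2
   vertex 0.4 3.4 1.6
   vertex 4.0 3.6 3.5
  endloop
 endfacet
 facet normal -0.110 0.988 0.110
  outer loop
   vertex 0.8 3.5 1.2
   vertex 4.0 3.6 3.5
   vertex 3.2 3.8 0.9
  endloop
 endfacet
 facet normal -0.166 0.448 -0.878
  outer loop
   vertex 0.8 3.5 1.2
   vertex 3.2 3.8 0.9
   vertex 3.1 2.0 0.0
  endloop
 endfacet
 facet normal -0.653 -0.248 -0.715
  outer loop
   vertex 0.8 3.5 1.2
   vertex 1.1 0.4 2.0
   vertex 0.4 3.4 1.6
  endloop
 endfacet
 facet normal -0.573 -0.256 -0.778
  outer loop
   vertex 0.8 3.5 1.2
   vertex 3.1 2.0 0.0
   vertex 1.1 0.4 2.0
  endloop
 endfacet
 facet normal -0.292 0.066 0.954
  outer loop
   vertex 2.7 2.2 3.2
   vertex 4.0 3.6 3.5
   vertex 1.9 3.0 2.9
  endloop
 endfacet
 facet normal -0.477 -0.153 0.865
  outer loop
   vertex 2.7 2.2 3.2
   vertex 1.9 3.0 2.9
   vertex 1.1 0.4 2.0
  endloop
 endfacet
 facet normal 0.539 -0.622 0.568
  outer loop
   vertex 2.7 2.2 3.2
   vertex 3.6 1.7 1.8
   vertex 4.0 3.6 3.5
  endloop
 endfacet
 facet normal 0.423 -0.732 0.534
  outer loop
   vertex 2.7 2.2 3.2
   vertex 1.1 0.4 2.0
   vertex 3.6 1.7 1.8
  endloop
 endfacet
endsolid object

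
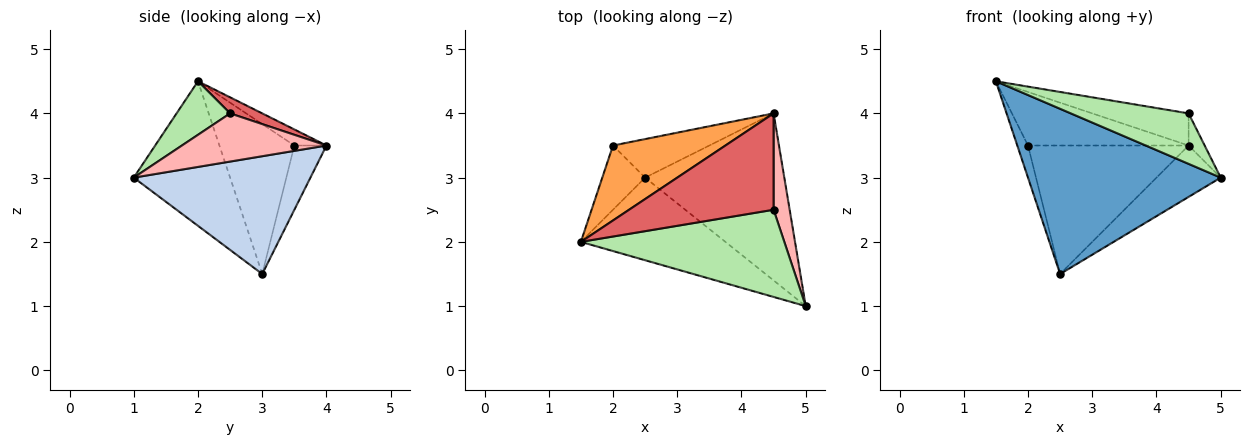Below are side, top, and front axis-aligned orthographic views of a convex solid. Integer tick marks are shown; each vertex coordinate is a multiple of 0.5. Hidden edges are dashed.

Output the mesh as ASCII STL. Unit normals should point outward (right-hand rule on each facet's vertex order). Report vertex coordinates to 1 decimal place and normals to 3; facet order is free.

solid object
 facet normal -0.408 -0.816 -0.408
  outer loop
   vertex 2.5 3.0 1.5
   vertex 5.0 1.0 3.0
   vertex 1.5 2.0 4.5
  endloop
 endfacet
 facet normal 0.629 0.229 -0.743
  outer loop
   vertex 2.5 3.0 1.5
   vertex 4.5 4.0 3.5
   vertex 5.0 1.0 3.0
  endloop
 endfacet
 facet normal -0.115 0.577 0.808
  outer loop
   vertex 2.0 3.5 3.5
   vertex 1.5 2.0 4.5
   vertex 4.5 4.0 3.5
  endloop
 endfacet
 facet normal -0.953 0.136 -0.272
  outer loop
   vertex 2.0 3.5 3.5
   vertex 2.5 3.0 1.5
   vertex 1.5 2.0 4.5
  endloop
 endfacet
 facet normal -0.188 0.941 -0.282
  outer loop
   vertex 2.0 3.5 3.5
   vertex 4.5 4.0 3.5
   vertex 2.5 3.0 1.5
  endloop
 endfacet
 facet normal 0.222 -0.489 0.844
  outer loop
   vertex 4.5 2.5 4.0
   vertex 1.5 2.0 4.5
   vertex 5.0 1.0 3.0
  endloop
 endfacet
 facet normal 0.105 0.314 0.943
  outer loop
   vertex 4.5 2.5 4.0
   vertex 4.5 4.0 3.5
   vertex 1.5 2.0 4.5
  endloop
 endfacet
 facet normal 0.943 0.105 0.314
  outer loop
   vertex 4.5 2.5 4.0
   vertex 5.0 1.0 3.0
   vertex 4.5 4.0 3.5
  endloop
 endfacet
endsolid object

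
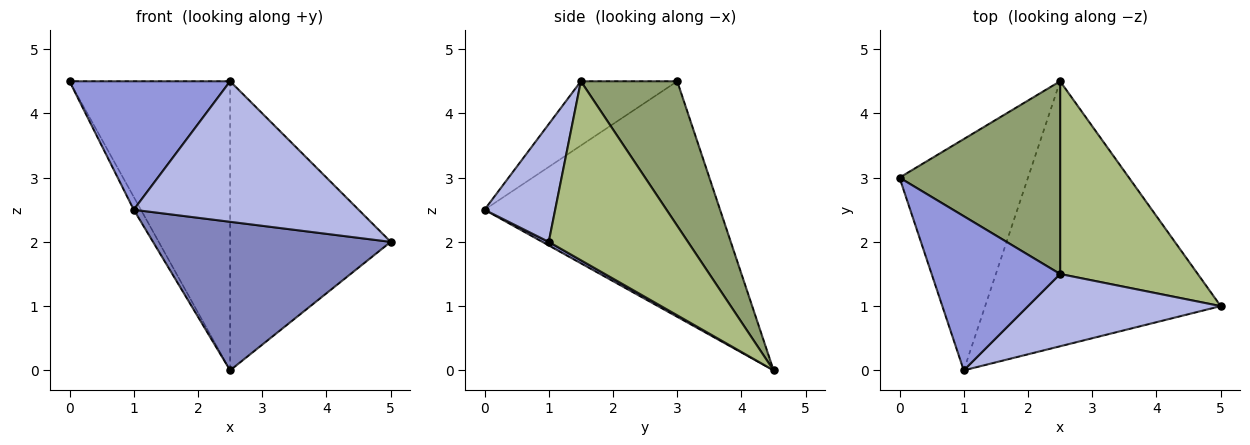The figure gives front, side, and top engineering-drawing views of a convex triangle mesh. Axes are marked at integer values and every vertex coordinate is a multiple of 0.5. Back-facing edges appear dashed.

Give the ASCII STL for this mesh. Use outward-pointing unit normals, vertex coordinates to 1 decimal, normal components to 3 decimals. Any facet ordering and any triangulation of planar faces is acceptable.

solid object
 facet normal -0.878 0.027 -0.479
  outer loop
   vertex 2.5 4.5 0.0
   vertex 1.0 0.0 2.5
   vertex 0.0 3.0 4.5
  endloop
 endfacet
 facet normal 0.013 -0.489 -0.872
  outer loop
   vertex 2.5 4.5 0.0
   vertex 5.0 1.0 2.0
   vertex 1.0 0.0 2.5
  endloop
 endfacet
 facet normal -0.359 -0.598 0.717
  outer loop
   vertex 2.5 1.5 4.5
   vertex 0.0 3.0 4.5
   vertex 1.0 0.0 2.5
  endloop
 endfacet
 facet normal 0.269 -0.856 0.440
  outer loop
   vertex 2.5 1.5 4.5
   vertex 1.0 0.0 2.5
   vertex 5.0 1.0 2.0
  endloop
 endfacet
 facet normal 0.447 0.744 0.496
  outer loop
   vertex 2.5 1.5 4.5
   vertex 2.5 4.5 0.0
   vertex 0.0 3.0 4.5
  endloop
 endfacet
 facet normal 0.585 0.675 0.450
  outer loop
   vertex 2.5 1.5 4.5
   vertex 5.0 1.0 2.0
   vertex 2.5 4.5 0.0
  endloop
 endfacet
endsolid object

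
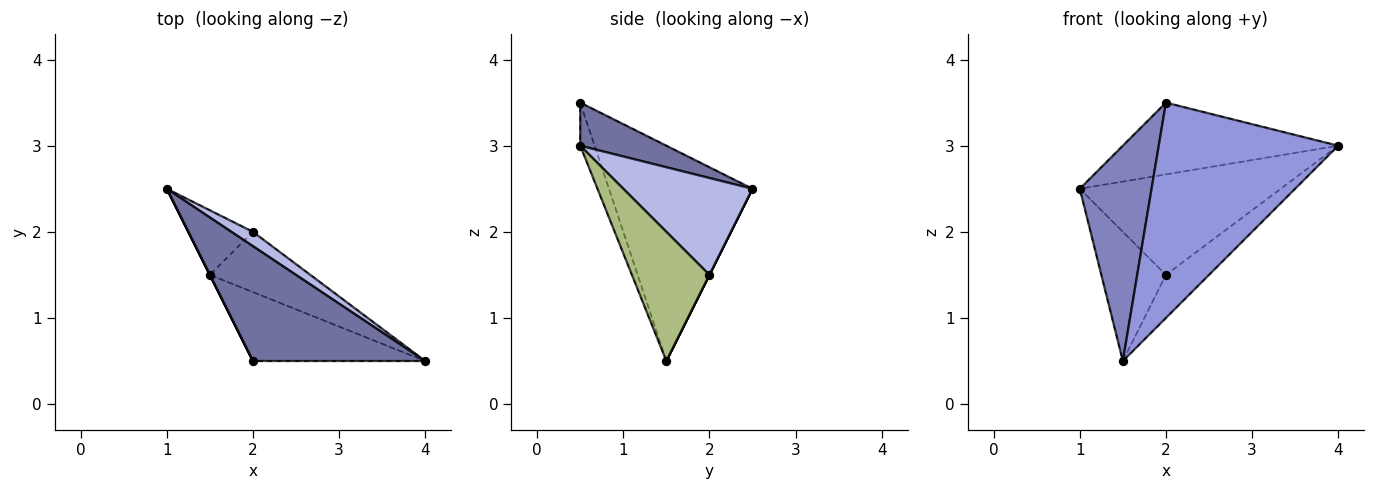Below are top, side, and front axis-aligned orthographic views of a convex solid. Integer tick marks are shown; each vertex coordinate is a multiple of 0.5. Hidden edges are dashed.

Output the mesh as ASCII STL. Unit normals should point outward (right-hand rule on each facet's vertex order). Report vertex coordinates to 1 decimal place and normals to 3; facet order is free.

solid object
 facet normal 0.207 0.518 0.830
  outer loop
   vertex 2.0 0.5 3.5
   vertex 4.0 0.5 3.0
   vertex 1.0 2.5 2.5
  endloop
 endfacet
 facet normal -0.894 -0.447 0.000
  outer loop
   vertex 1.5 1.5 0.5
   vertex 2.0 0.5 3.5
   vertex 1.0 2.5 2.5
  endloop
 endfacet
 facet normal -0.076 -0.950 -0.304
  outer loop
   vertex 1.5 1.5 0.5
   vertex 4.0 0.5 3.0
   vertex 2.0 0.5 3.5
  endloop
 endfacet
 facet normal 0.537 0.835 0.119
  outer loop
   vertex 2.0 2.0 1.5
   vertex 1.0 2.5 2.5
   vertex 4.0 0.5 3.0
  endloop
 endfacet
 facet normal 0.000 0.894 -0.447
  outer loop
   vertex 2.0 2.0 1.5
   vertex 1.5 1.5 0.5
   vertex 1.0 2.5 2.5
  endloop
 endfacet
 facet normal 0.723 0.402 -0.562
  outer loop
   vertex 2.0 2.0 1.5
   vertex 4.0 0.5 3.0
   vertex 1.5 1.5 0.5
  endloop
 endfacet
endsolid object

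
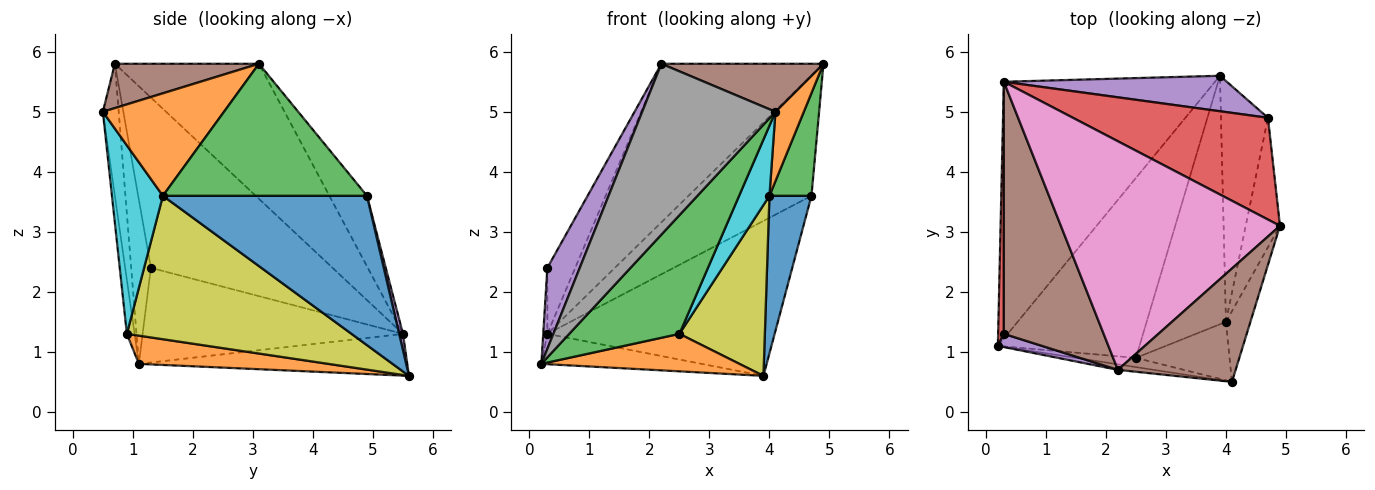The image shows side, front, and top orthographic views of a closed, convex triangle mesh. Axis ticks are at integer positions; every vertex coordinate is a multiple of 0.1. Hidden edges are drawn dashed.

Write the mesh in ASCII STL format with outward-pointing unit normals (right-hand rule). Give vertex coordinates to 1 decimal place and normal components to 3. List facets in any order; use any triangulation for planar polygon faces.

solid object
 facet normal -0.193 0.115 -0.974
  outer loop
   vertex 0.3 5.5 1.3
   vertex 3.9 5.6 0.6
   vertex 0.2 1.1 0.8
  endloop
 endfacet
 facet normal 0.191 -0.200 -0.961
  outer loop
   vertex 2.5 0.9 1.3
   vertex 0.2 1.1 0.8
   vertex 3.9 5.6 0.6
  endloop
 endfacet
 facet normal -0.070 -0.995 -0.077
  outer loop
   vertex 2.5 0.9 1.3
   vertex 4.1 0.5 5.0
   vertex 0.2 1.1 0.8
  endloop
 endfacet
 facet normal -0.227 0.743 0.629
  outer loop
   vertex 4.7 4.9 3.6
   vertex 0.3 5.5 1.3
   vertex 4.9 3.1 5.8
  endloop
 endfacet
 facet normal 0.016 0.975 0.223
  outer loop
   vertex 4.7 4.9 3.6
   vertex 3.9 5.6 0.6
   vertex 0.3 5.5 1.3
  endloop
 endfacet
 facet normal 0.328 -0.368 0.870
  outer loop
   vertex 2.2 0.7 5.8
   vertex 4.1 0.5 5.0
   vertex 4.9 3.1 5.8
  endloop
 endfacet
 facet normal -0.452 0.508 0.733
  outer loop
   vertex 2.2 0.7 5.8
   vertex 4.9 3.1 5.8
   vertex 0.3 5.5 1.3
  endloop
 endfacet
 facet normal -0.118 -0.992 -0.032
  outer loop
   vertex 2.2 0.7 5.8
   vertex 0.2 1.1 0.8
   vertex 4.1 0.5 5.0
  endloop
 endfacet
 facet normal 0.830 -0.316 -0.459
  outer loop
   vertex 4.0 1.5 3.6
   vertex 2.5 0.9 1.3
   vertex 3.9 5.6 0.6
  endloop
 endfacet
 facet normal 0.790 -0.471 -0.393
  outer loop
   vertex 4.0 1.5 3.6
   vertex 4.1 0.5 5.0
   vertex 2.5 0.9 1.3
  endloop
 endfacet
 facet normal 0.936 -0.193 -0.295
  outer loop
   vertex 4.0 1.5 3.6
   vertex 3.9 5.6 0.6
   vertex 4.7 4.9 3.6
  endloop
 endfacet
 facet normal 0.948 -0.222 -0.226
  outer loop
   vertex 4.0 1.5 3.6
   vertex 4.9 3.1 5.8
   vertex 4.1 0.5 5.0
  endloop
 endfacet
 facet normal 0.949 -0.195 -0.246
  outer loop
   vertex 4.0 1.5 3.6
   vertex 4.7 4.9 3.6
   vertex 4.9 3.1 5.8
  endloop
 endfacet
 facet normal -0.998 0.016 0.060
  outer loop
   vertex 0.3 1.3 2.4
   vertex 0.3 5.5 1.3
   vertex 0.2 1.1 0.8
  endloop
 endfacet
 facet normal -0.514 -0.847 0.138
  outer loop
   vertex 0.3 1.3 2.4
   vertex 0.2 1.1 0.8
   vertex 2.2 0.7 5.8
  endloop
 endfacet
 facet normal -0.855 0.131 0.501
  outer loop
   vertex 0.3 1.3 2.4
   vertex 2.2 0.7 5.8
   vertex 0.3 5.5 1.3
  endloop
 endfacet
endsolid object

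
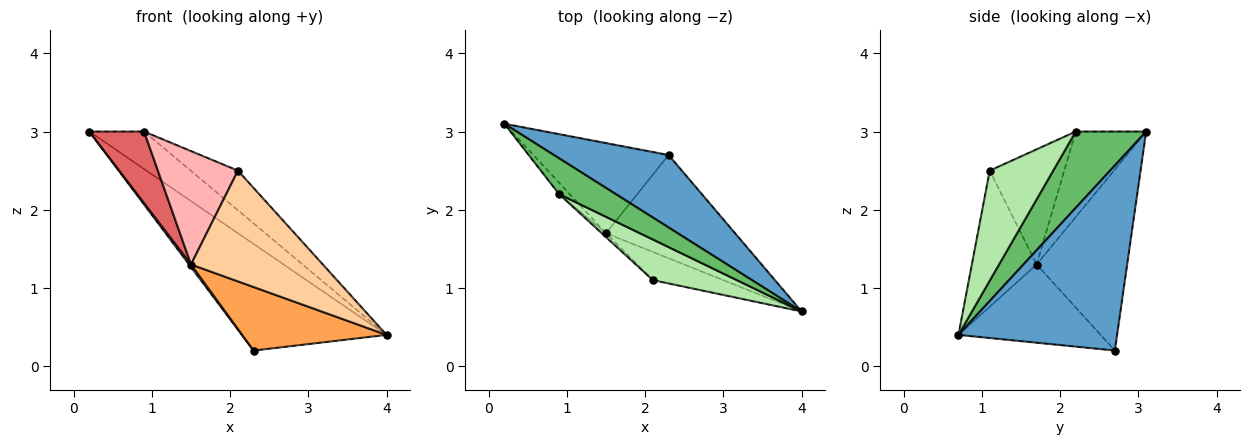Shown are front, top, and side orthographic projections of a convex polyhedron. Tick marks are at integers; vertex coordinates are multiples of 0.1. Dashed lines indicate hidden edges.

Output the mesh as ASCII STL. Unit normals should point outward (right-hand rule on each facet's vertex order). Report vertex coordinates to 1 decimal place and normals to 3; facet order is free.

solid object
 facet normal 0.672 0.613 0.416
  outer loop
   vertex 2.3 2.7 0.2
   vertex 0.2 3.1 3.0
   vertex 4.0 0.7 0.4
  endloop
 endfacet
 facet normal -0.801 -0.017 -0.598
  outer loop
   vertex 1.5 1.7 1.3
   vertex 0.2 3.1 3.0
   vertex 2.3 2.7 0.2
  endloop
 endfacet
 facet normal -0.459 -0.466 -0.757
  outer loop
   vertex 1.5 1.7 1.3
   vertex 2.3 2.7 0.2
   vertex 4.0 0.7 0.4
  endloop
 endfacet
 facet normal -0.430 -0.875 -0.222
  outer loop
   vertex 2.1 1.1 2.5
   vertex 1.5 1.7 1.3
   vertex 4.0 0.7 0.4
  endloop
 endfacet
 facet normal 0.681 0.529 0.506
  outer loop
   vertex 0.9 2.2 3.0
   vertex 4.0 0.7 0.4
   vertex 0.2 3.1 3.0
  endloop
 endfacet
 facet normal 0.684 0.509 0.522
  outer loop
   vertex 0.9 2.2 3.0
   vertex 2.1 1.1 2.5
   vertex 4.0 0.7 0.4
  endloop
 endfacet
 facet normal -0.786 -0.611 -0.098
  outer loop
   vertex 0.9 2.2 3.0
   vertex 0.2 3.1 3.0
   vertex 1.5 1.7 1.3
  endloop
 endfacet
 facet normal -0.681 -0.732 -0.025
  outer loop
   vertex 0.9 2.2 3.0
   vertex 1.5 1.7 1.3
   vertex 2.1 1.1 2.5
  endloop
 endfacet
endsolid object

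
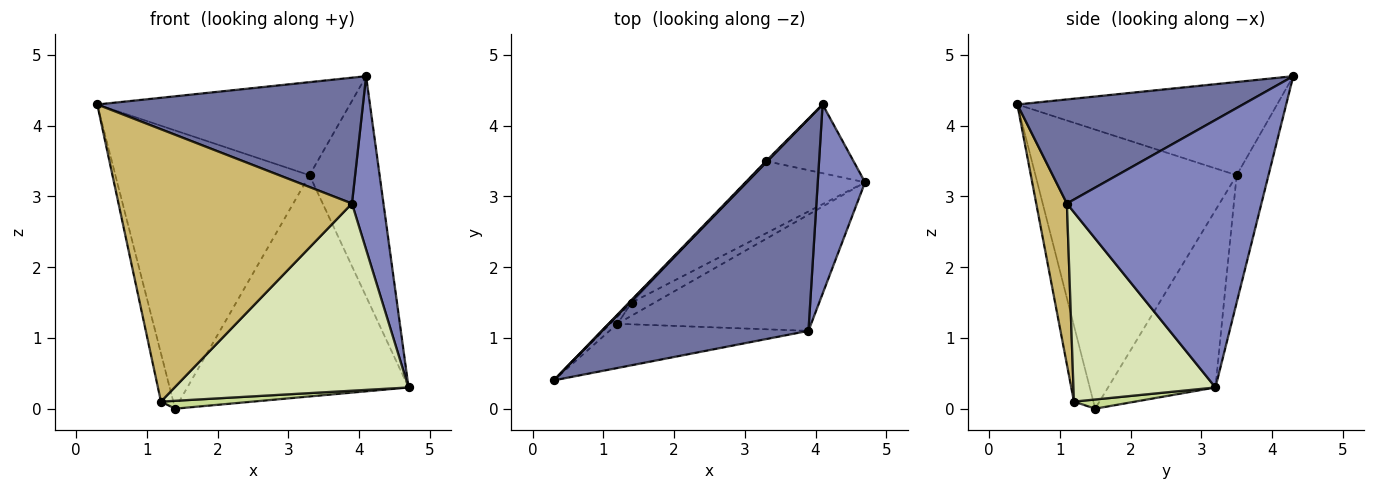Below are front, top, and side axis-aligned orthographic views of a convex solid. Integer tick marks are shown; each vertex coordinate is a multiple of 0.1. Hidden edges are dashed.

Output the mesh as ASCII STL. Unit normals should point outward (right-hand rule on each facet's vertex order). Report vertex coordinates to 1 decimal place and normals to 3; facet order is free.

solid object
 facet normal 0.398 -0.469 0.789
  outer loop
   vertex 3.9 1.1 2.9
   vertex 4.1 4.3 4.7
   vertex 0.3 0.4 4.3
  endloop
 endfacet
 facet normal 0.972 -0.158 0.172
  outer loop
   vertex 3.9 1.1 2.9
   vertex 4.7 3.2 0.3
   vertex 4.1 4.3 4.7
  endloop
 endfacet
 facet normal -0.717 0.697 0.011
  outer loop
   vertex 3.3 3.5 3.3
   vertex 0.3 0.4 4.3
   vertex 4.1 4.3 4.7
  endloop
 endfacet
 facet normal -0.720 0.694 -0.006
  outer loop
   vertex 3.3 3.5 3.3
   vertex 1.4 1.5 0.0
   vertex 0.3 0.4 4.3
  endloop
 endfacet
 facet normal -0.398 0.876 -0.273
  outer loop
   vertex 3.3 3.5 3.3
   vertex 4.1 4.3 4.7
   vertex 4.7 3.2 0.3
  endloop
 endfacet
 facet normal -0.419 0.863 -0.282
  outer loop
   vertex 3.3 3.5 3.3
   vertex 4.7 3.2 0.3
   vertex 1.4 1.5 0.0
  endloop
 endfacet
 facet normal 0.324 -0.487 -0.811
  outer loop
   vertex 1.2 1.2 0.1
   vertex 1.4 1.5 0.0
   vertex 4.7 3.2 0.3
  endloop
 endfacet
 facet normal 0.458 -0.755 -0.469
  outer loop
   vertex 1.2 1.2 0.1
   vertex 4.7 3.2 0.3
   vertex 3.9 1.1 2.9
  endloop
 endfacet
 facet normal -0.841 0.535 -0.078
  outer loop
   vertex 1.2 1.2 0.1
   vertex 0.3 0.4 4.3
   vertex 1.4 1.5 0.0
  endloop
 endfacet
 facet normal 0.129 -0.979 -0.159
  outer loop
   vertex 1.2 1.2 0.1
   vertex 3.9 1.1 2.9
   vertex 0.3 0.4 4.3
  endloop
 endfacet
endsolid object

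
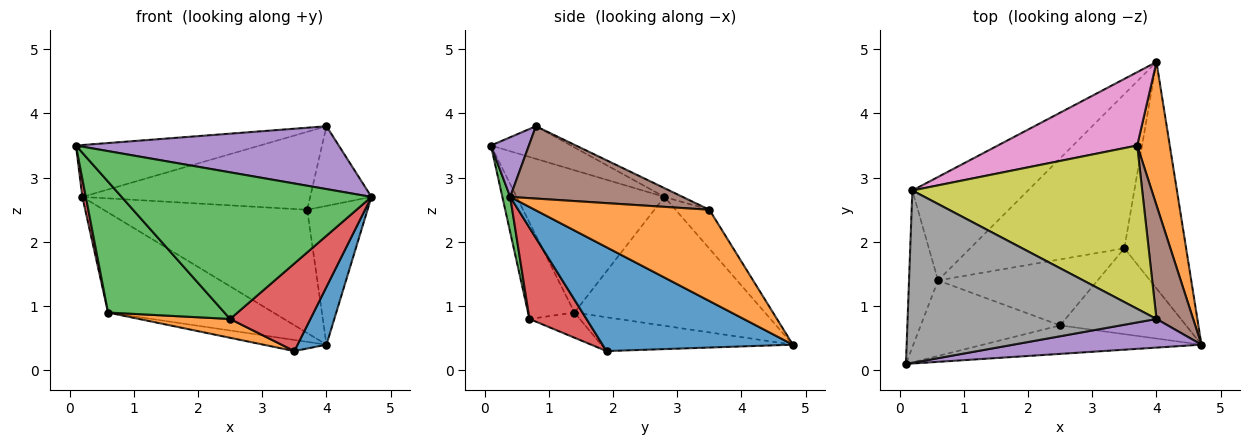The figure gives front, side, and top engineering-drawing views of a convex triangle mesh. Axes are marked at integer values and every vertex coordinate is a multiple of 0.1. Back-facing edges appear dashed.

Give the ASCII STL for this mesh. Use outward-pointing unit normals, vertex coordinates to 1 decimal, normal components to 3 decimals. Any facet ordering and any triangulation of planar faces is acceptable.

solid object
 facet normal 0.852 -0.129 -0.507
  outer loop
   vertex 3.5 1.9 0.3
   vertex 4.0 4.8 0.4
   vertex 4.7 0.4 2.7
  endloop
 endfacet
 facet normal 0.896 0.310 0.320
  outer loop
   vertex 3.7 3.5 2.5
   vertex 4.7 0.4 2.7
   vertex 4.0 4.8 0.4
  endloop
 endfacet
 facet normal 0.031 -0.981 -0.191
  outer loop
   vertex 2.5 0.7 0.8
   vertex 4.7 0.4 2.7
   vertex 0.1 0.1 3.5
  endloop
 endfacet
 facet normal 0.452 -0.637 -0.624
  outer loop
   vertex 2.5 0.7 0.8
   vertex 3.5 1.9 0.3
   vertex 4.7 0.4 2.7
  endloop
 endfacet
 facet normal 0.130 -0.902 0.411
  outer loop
   vertex 4.0 0.8 3.8
   vertex 0.1 0.1 3.5
   vertex 4.7 0.4 2.7
  endloop
 endfacet
 facet normal 0.850 0.302 0.431
  outer loop
   vertex 4.0 0.8 3.8
   vertex 4.7 0.4 2.7
   vertex 3.7 3.5 2.5
  endloop
 endfacet
 facet normal -0.141 0.851 0.506
  outer loop
   vertex 0.2 2.8 2.7
   vertex 3.7 3.5 2.5
   vertex 4.0 4.8 0.4
  endloop
 endfacet
 facet normal -0.124 0.286 0.950
  outer loop
   vertex 0.2 2.8 2.7
   vertex 0.1 0.1 3.5
   vertex 4.0 0.8 3.8
  endloop
 endfacet
 facet normal -0.035 0.430 0.902
  outer loop
   vertex 0.2 2.8 2.7
   vertex 4.0 0.8 3.8
   vertex 3.7 3.5 2.5
  endloop
 endfacet
 facet normal -0.625 0.543 -0.561
  outer loop
   vertex 0.6 1.4 0.9
   vertex 0.2 2.8 2.7
   vertex 4.0 4.8 0.4
  endloop
 endfacet
 facet normal -0.214 0.070 -0.974
  outer loop
   vertex 0.6 1.4 0.9
   vertex 4.0 4.8 0.4
   vertex 3.5 1.9 0.3
  endloop
 endfacet
 facet normal -0.150 -0.271 -0.951
  outer loop
   vertex 0.6 1.4 0.9
   vertex 3.5 1.9 0.3
   vertex 2.5 0.7 0.8
  endloop
 endfacet
 facet normal -0.327 -0.819 -0.472
  outer loop
   vertex 0.6 1.4 0.9
   vertex 2.5 0.7 0.8
   vertex 0.1 0.1 3.5
  endloop
 endfacet
 facet normal -0.980 -0.023 -0.200
  outer loop
   vertex 0.6 1.4 0.9
   vertex 0.1 0.1 3.5
   vertex 0.2 2.8 2.7
  endloop
 endfacet
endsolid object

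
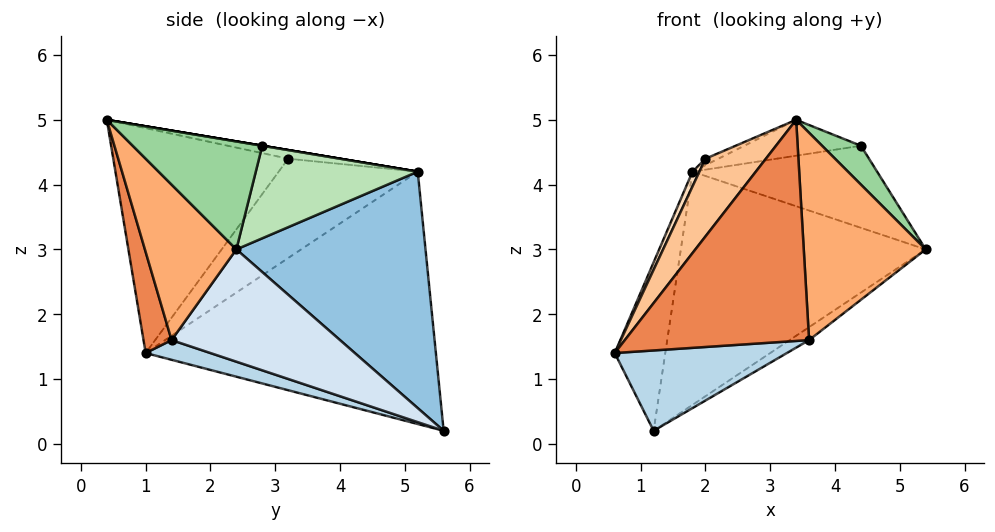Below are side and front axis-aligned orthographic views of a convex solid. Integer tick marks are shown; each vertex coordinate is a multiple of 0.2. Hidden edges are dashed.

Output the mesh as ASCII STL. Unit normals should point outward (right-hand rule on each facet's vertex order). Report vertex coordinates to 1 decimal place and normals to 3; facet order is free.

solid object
 facet normal -0.972 0.169 0.163
  outer loop
   vertex 1.8 5.2 4.2
   vertex 1.2 5.6 0.2
   vertex 0.6 1.0 1.4
  endloop
 endfacet
 facet normal 0.611 0.791 -0.013
  outer loop
   vertex 1.8 5.2 4.2
   vertex 5.4 2.4 3.0
   vertex 1.2 5.6 0.2
  endloop
 endfacet
 facet normal 0.099 -0.263 -0.960
  outer loop
   vertex 3.6 1.4 1.6
   vertex 0.6 1.0 1.4
   vertex 1.2 5.6 0.2
  endloop
 endfacet
 facet normal 0.589 0.068 -0.805
  outer loop
   vertex 3.6 1.4 1.6
   vertex 1.2 5.6 0.2
   vertex 5.4 2.4 3.0
  endloop
 endfacet
 facet normal 0.145 -0.952 -0.271
  outer loop
   vertex 3.6 1.4 1.6
   vertex 3.4 0.4 5.0
   vertex 0.6 1.0 1.4
  endloop
 endfacet
 facet normal 0.588 -0.784 -0.196
  outer loop
   vertex 3.6 1.4 1.6
   vertex 5.4 2.4 3.0
   vertex 3.4 0.4 5.0
  endloop
 endfacet
 facet normal -0.781 -0.270 0.563
  outer loop
   vertex 2.0 3.2 4.4
   vertex 0.6 1.0 1.4
   vertex 3.4 0.4 5.0
  endloop
 endfacet
 facet normal -0.892 -0.044 0.449
  outer loop
   vertex 2.0 3.2 4.4
   vertex 1.8 5.2 4.2
   vertex 0.6 1.0 1.4
  endloop
 endfacet
 facet normal -0.274 0.069 0.959
  outer loop
   vertex 2.0 3.2 4.4
   vertex 3.4 0.4 5.0
   vertex 1.8 5.2 4.2
  endloop
 endfacet
 facet normal 0.796 -0.239 0.557
  outer loop
   vertex 4.4 2.8 4.6
   vertex 3.4 0.4 5.0
   vertex 5.4 2.4 3.0
  endloop
 endfacet
 facet normal 0.643 0.734 0.219
  outer loop
   vertex 4.4 2.8 4.6
   vertex 5.4 2.4 3.0
   vertex 1.8 5.2 4.2
  endloop
 endfacet
 facet normal 0.000 0.164 0.986
  outer loop
   vertex 4.4 2.8 4.6
   vertex 1.8 5.2 4.2
   vertex 3.4 0.4 5.0
  endloop
 endfacet
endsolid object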